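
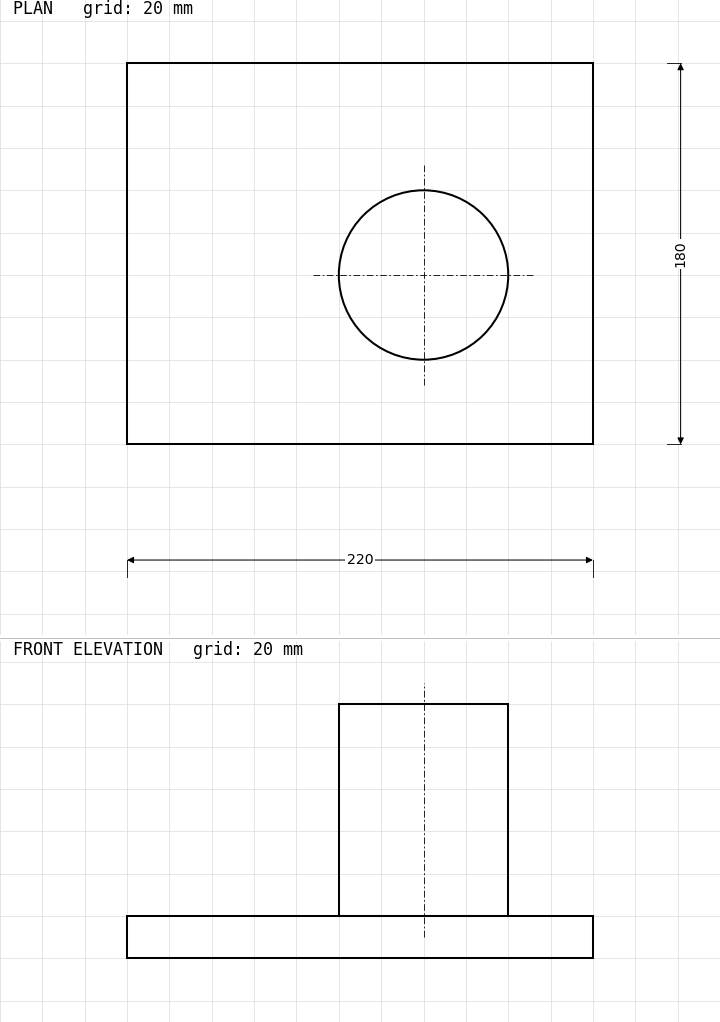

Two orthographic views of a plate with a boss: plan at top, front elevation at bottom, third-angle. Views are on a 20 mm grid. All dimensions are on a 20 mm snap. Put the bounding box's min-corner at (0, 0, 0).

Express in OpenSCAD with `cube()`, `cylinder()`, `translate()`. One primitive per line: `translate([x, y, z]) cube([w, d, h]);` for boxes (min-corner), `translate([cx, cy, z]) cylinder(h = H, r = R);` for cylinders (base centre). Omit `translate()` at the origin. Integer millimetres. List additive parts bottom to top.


cube([220, 180, 20]);
translate([140, 80, 20]) cylinder(h = 100, r = 40);


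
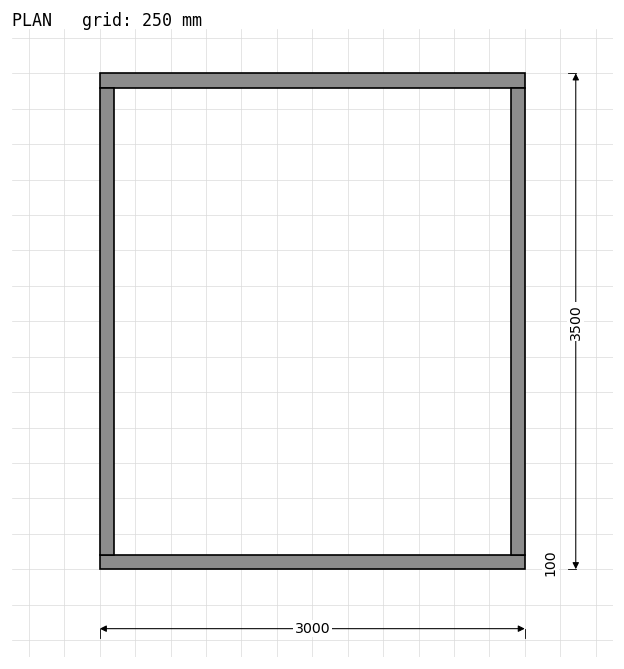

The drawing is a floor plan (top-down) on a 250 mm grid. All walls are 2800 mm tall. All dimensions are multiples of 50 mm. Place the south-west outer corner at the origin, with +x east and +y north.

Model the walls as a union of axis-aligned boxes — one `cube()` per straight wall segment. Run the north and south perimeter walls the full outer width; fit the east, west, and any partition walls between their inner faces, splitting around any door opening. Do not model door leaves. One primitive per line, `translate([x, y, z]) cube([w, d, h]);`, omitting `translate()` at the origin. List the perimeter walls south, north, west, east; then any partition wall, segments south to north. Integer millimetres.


cube([3000, 100, 2800]);
translate([0, 3400, 0]) cube([3000, 100, 2800]);
translate([0, 100, 0]) cube([100, 3300, 2800]);
translate([2900, 100, 0]) cube([100, 3300, 2800]);


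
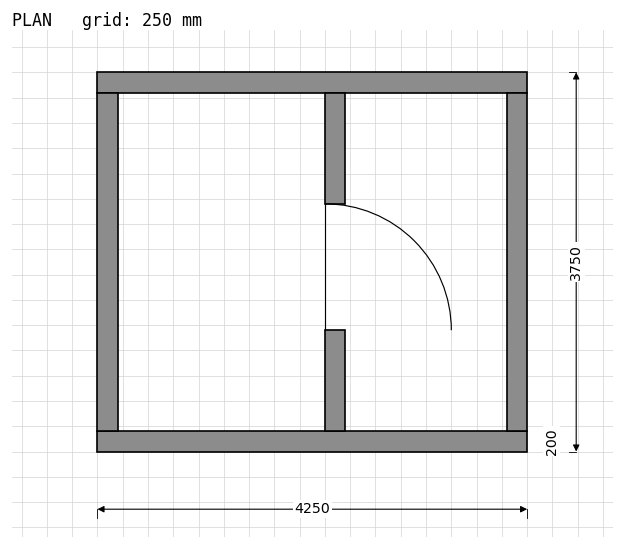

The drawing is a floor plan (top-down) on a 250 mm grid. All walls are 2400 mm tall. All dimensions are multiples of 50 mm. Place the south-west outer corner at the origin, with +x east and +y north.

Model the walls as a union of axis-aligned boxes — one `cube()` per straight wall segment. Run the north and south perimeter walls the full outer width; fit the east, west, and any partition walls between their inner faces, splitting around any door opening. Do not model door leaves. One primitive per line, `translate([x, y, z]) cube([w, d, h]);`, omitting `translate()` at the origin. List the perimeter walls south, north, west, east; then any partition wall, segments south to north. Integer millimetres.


cube([4250, 200, 2400]);
translate([0, 3550, 0]) cube([4250, 200, 2400]);
translate([0, 200, 0]) cube([200, 3350, 2400]);
translate([4050, 200, 0]) cube([200, 3350, 2400]);
translate([2250, 200, 0]) cube([200, 1000, 2400]);
translate([2250, 2450, 0]) cube([200, 1100, 2400]);


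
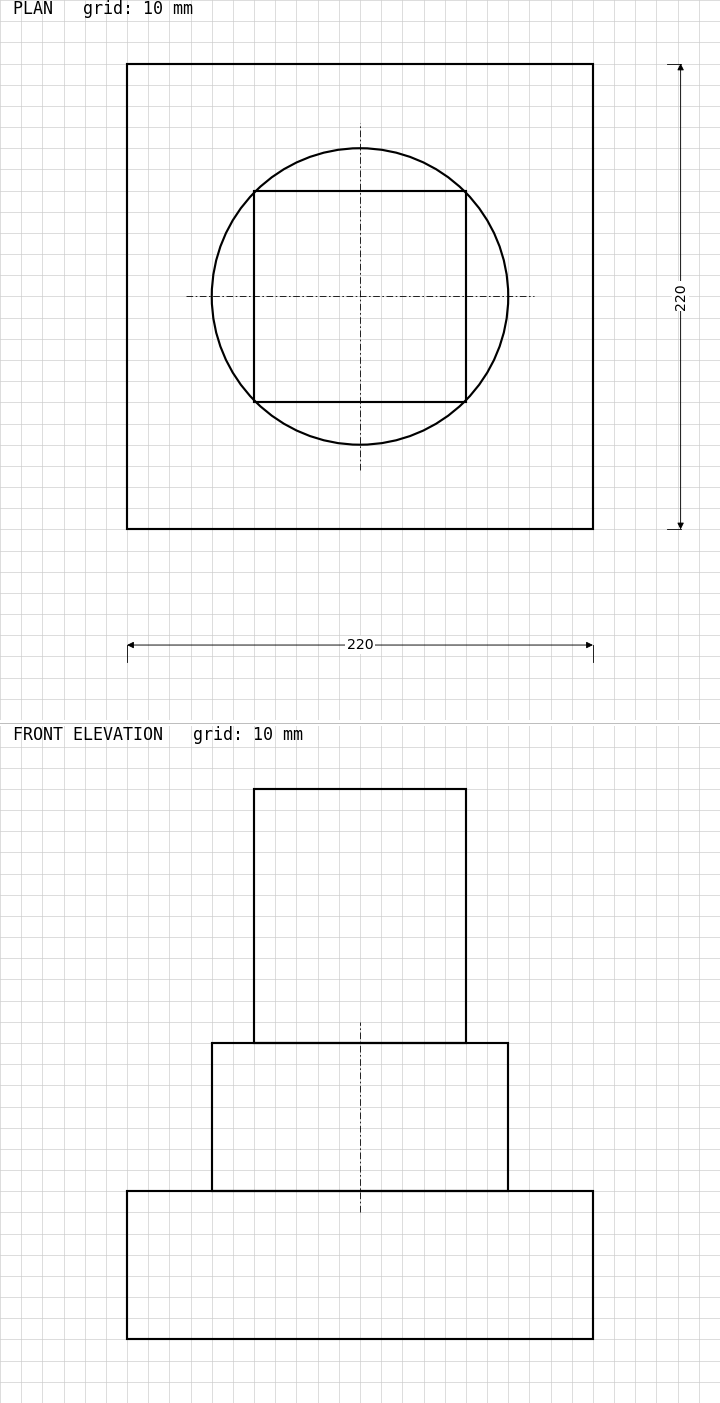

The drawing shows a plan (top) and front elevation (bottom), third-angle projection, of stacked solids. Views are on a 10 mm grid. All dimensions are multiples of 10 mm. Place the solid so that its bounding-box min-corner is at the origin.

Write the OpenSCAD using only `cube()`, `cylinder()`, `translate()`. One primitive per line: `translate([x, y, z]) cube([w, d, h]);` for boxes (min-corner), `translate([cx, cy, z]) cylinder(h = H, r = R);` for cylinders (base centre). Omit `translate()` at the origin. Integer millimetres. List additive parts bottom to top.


cube([220, 220, 70]);
translate([110, 110, 70]) cylinder(h = 70, r = 70);
translate([60, 60, 140]) cube([100, 100, 120]);


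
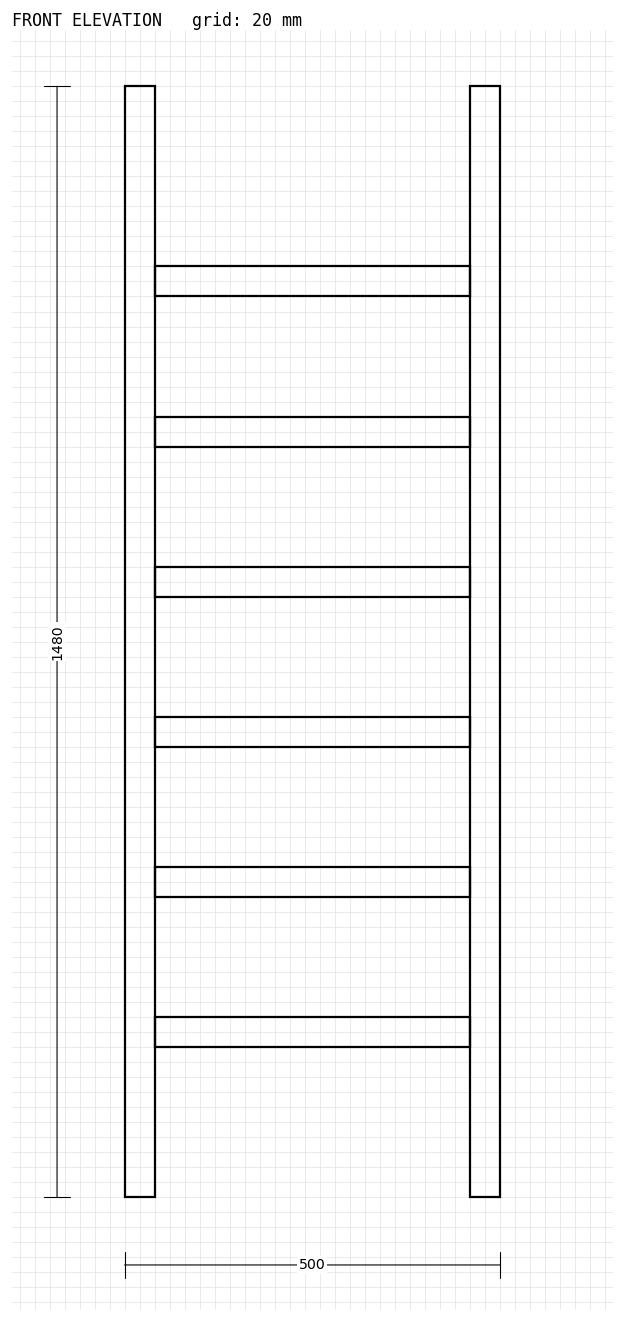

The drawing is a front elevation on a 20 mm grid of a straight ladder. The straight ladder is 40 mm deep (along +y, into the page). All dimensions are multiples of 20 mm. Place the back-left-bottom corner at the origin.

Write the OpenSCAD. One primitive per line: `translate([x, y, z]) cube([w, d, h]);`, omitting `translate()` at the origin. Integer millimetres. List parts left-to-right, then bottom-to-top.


cube([40, 40, 1480]);
translate([40, 0, 200]) cube([420, 40, 40]);
translate([40, 0, 400]) cube([420, 40, 40]);
translate([40, 0, 600]) cube([420, 40, 40]);
translate([40, 0, 800]) cube([420, 40, 40]);
translate([40, 0, 1000]) cube([420, 40, 40]);
translate([40, 0, 1200]) cube([420, 40, 40]);
translate([460, 0, 0]) cube([40, 40, 1480]);


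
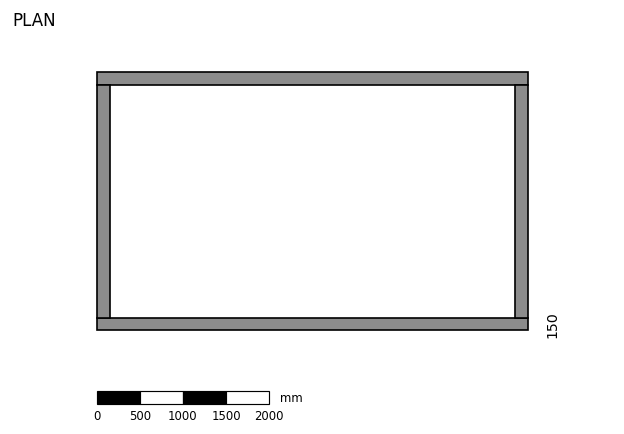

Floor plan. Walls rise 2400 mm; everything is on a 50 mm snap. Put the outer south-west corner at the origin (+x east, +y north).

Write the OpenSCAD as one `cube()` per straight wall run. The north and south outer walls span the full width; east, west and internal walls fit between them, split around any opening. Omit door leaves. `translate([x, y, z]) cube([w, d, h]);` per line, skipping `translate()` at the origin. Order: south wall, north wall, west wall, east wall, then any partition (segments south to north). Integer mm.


cube([5000, 150, 2400]);
translate([0, 2850, 0]) cube([5000, 150, 2400]);
translate([0, 150, 0]) cube([150, 2700, 2400]);
translate([4850, 150, 0]) cube([150, 2700, 2400]);


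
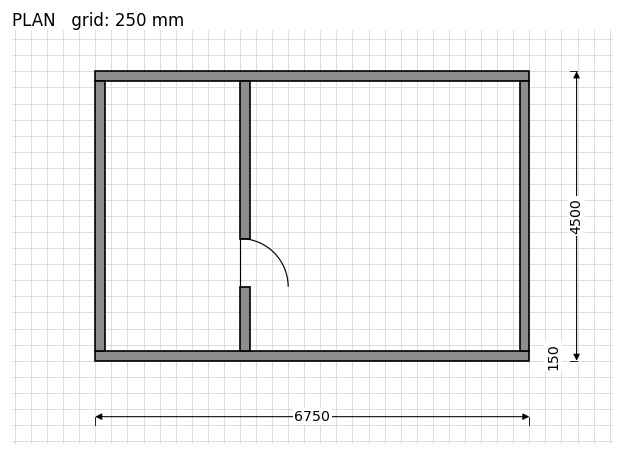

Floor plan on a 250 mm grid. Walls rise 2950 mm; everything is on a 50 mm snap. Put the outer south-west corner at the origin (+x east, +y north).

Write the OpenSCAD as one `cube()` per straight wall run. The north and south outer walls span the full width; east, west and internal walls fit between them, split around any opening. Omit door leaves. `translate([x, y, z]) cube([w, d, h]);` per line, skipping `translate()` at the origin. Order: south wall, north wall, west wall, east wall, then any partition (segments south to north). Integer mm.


cube([6750, 150, 2950]);
translate([0, 4350, 0]) cube([6750, 150, 2950]);
translate([0, 150, 0]) cube([150, 4200, 2950]);
translate([6600, 150, 0]) cube([150, 4200, 2950]);
translate([2250, 150, 0]) cube([150, 1000, 2950]);
translate([2250, 1900, 0]) cube([150, 2450, 2950]);


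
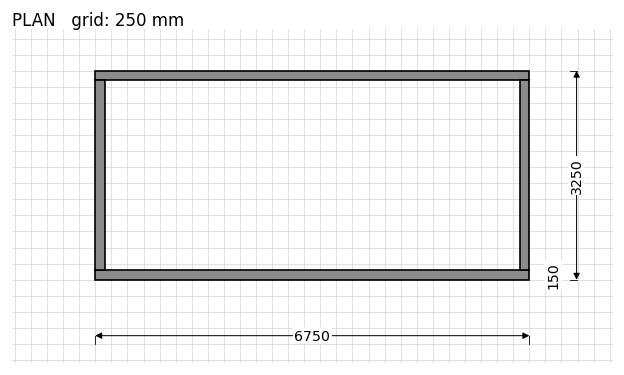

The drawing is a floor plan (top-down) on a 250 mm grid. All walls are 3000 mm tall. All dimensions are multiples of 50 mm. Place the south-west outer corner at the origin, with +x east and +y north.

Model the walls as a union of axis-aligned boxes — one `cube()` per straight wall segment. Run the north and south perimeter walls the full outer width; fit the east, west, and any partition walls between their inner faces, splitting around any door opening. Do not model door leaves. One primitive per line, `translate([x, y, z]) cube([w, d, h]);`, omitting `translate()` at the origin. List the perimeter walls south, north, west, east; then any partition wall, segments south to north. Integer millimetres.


cube([6750, 150, 3000]);
translate([0, 3100, 0]) cube([6750, 150, 3000]);
translate([0, 150, 0]) cube([150, 2950, 3000]);
translate([6600, 150, 0]) cube([150, 2950, 3000]);


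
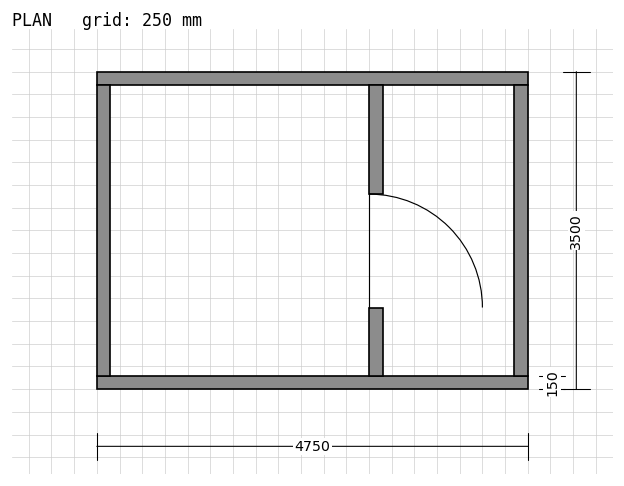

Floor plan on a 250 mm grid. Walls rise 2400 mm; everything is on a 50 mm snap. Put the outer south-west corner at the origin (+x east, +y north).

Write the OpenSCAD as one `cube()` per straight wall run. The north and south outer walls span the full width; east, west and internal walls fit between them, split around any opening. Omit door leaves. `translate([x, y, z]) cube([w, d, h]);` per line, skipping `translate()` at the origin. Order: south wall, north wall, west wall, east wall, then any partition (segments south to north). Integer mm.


cube([4750, 150, 2400]);
translate([0, 3350, 0]) cube([4750, 150, 2400]);
translate([0, 150, 0]) cube([150, 3200, 2400]);
translate([4600, 150, 0]) cube([150, 3200, 2400]);
translate([3000, 150, 0]) cube([150, 750, 2400]);
translate([3000, 2150, 0]) cube([150, 1200, 2400]);


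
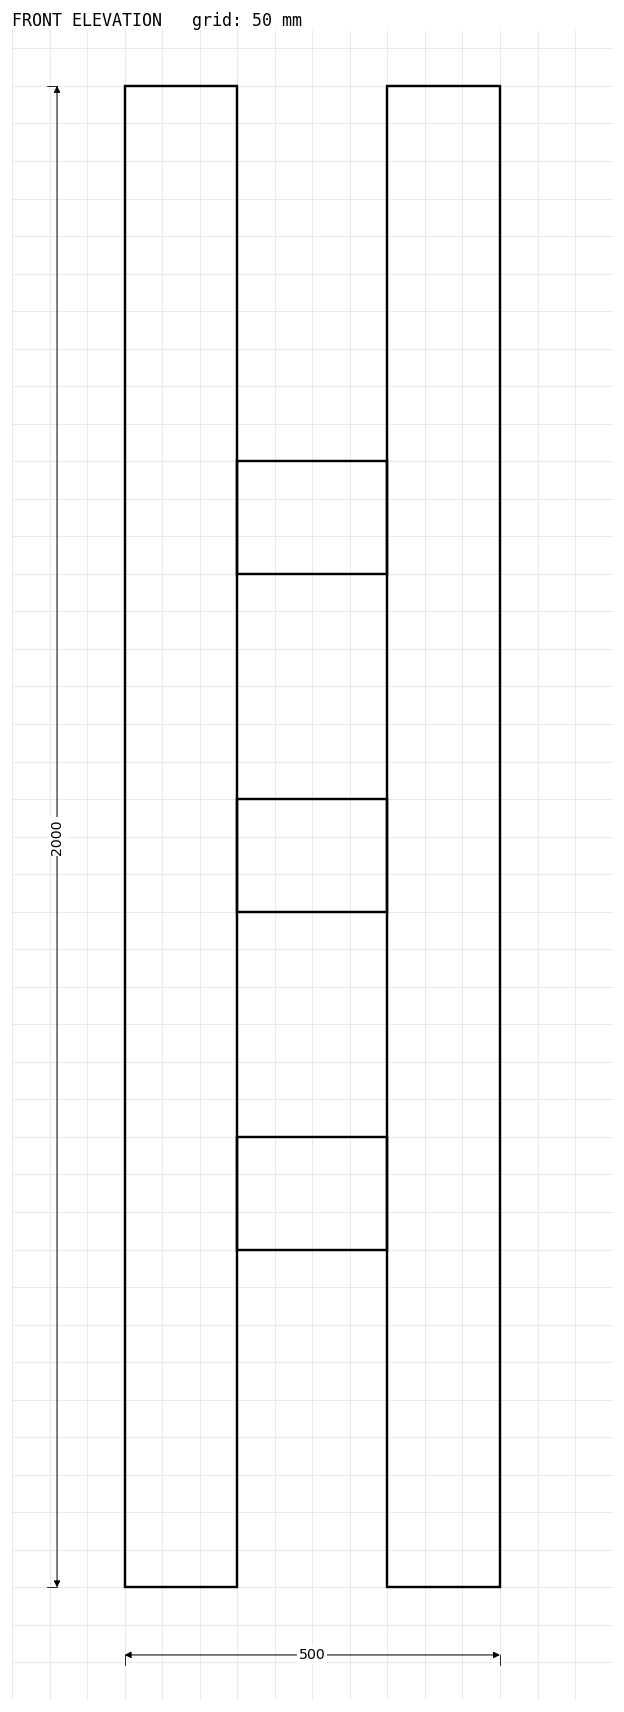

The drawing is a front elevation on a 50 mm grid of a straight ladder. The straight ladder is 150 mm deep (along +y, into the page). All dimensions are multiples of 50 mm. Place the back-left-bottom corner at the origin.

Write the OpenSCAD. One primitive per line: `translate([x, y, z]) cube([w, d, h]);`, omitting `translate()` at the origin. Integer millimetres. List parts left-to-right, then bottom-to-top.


cube([150, 150, 2000]);
translate([150, 0, 450]) cube([200, 150, 150]);
translate([150, 0, 900]) cube([200, 150, 150]);
translate([150, 0, 1350]) cube([200, 150, 150]);
translate([350, 0, 0]) cube([150, 150, 2000]);


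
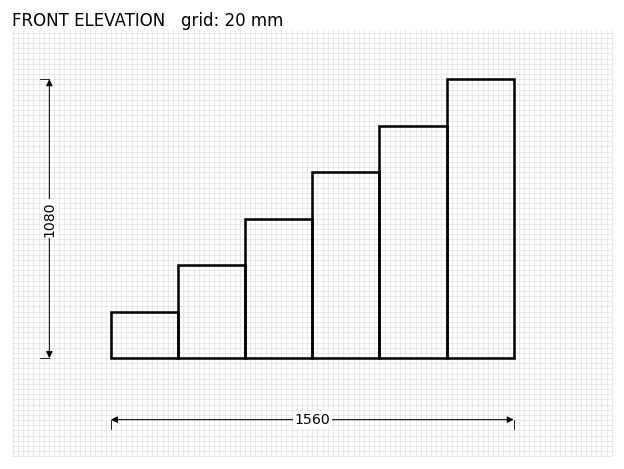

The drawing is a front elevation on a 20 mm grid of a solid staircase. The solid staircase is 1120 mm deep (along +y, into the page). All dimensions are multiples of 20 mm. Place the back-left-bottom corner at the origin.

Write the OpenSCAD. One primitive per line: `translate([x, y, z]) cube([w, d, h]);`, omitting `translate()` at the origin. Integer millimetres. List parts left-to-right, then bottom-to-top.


cube([260, 1120, 180]);
translate([260, 0, 0]) cube([260, 1120, 360]);
translate([520, 0, 0]) cube([260, 1120, 540]);
translate([780, 0, 0]) cube([260, 1120, 720]);
translate([1040, 0, 0]) cube([260, 1120, 900]);
translate([1300, 0, 0]) cube([260, 1120, 1080]);


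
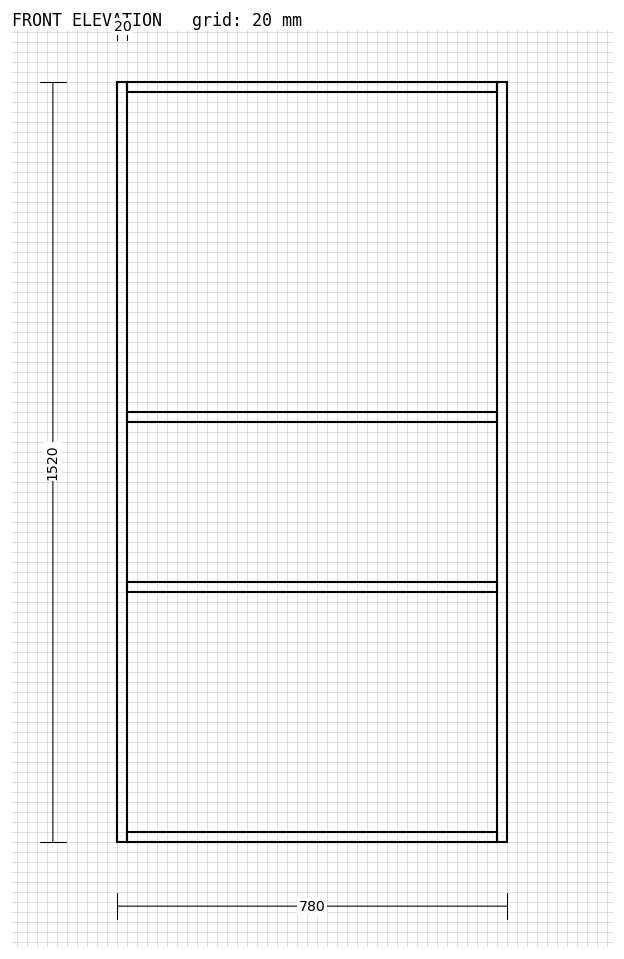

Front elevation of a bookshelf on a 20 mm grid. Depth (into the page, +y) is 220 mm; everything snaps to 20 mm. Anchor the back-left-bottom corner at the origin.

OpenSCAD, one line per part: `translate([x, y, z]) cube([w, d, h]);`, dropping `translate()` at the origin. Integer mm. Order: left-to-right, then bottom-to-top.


cube([20, 220, 1520]);
translate([20, 0, 0]) cube([740, 220, 20]);
translate([20, 0, 500]) cube([740, 220, 20]);
translate([20, 0, 840]) cube([740, 220, 20]);
translate([20, 0, 1500]) cube([740, 220, 20]);
translate([760, 0, 0]) cube([20, 220, 1520]);


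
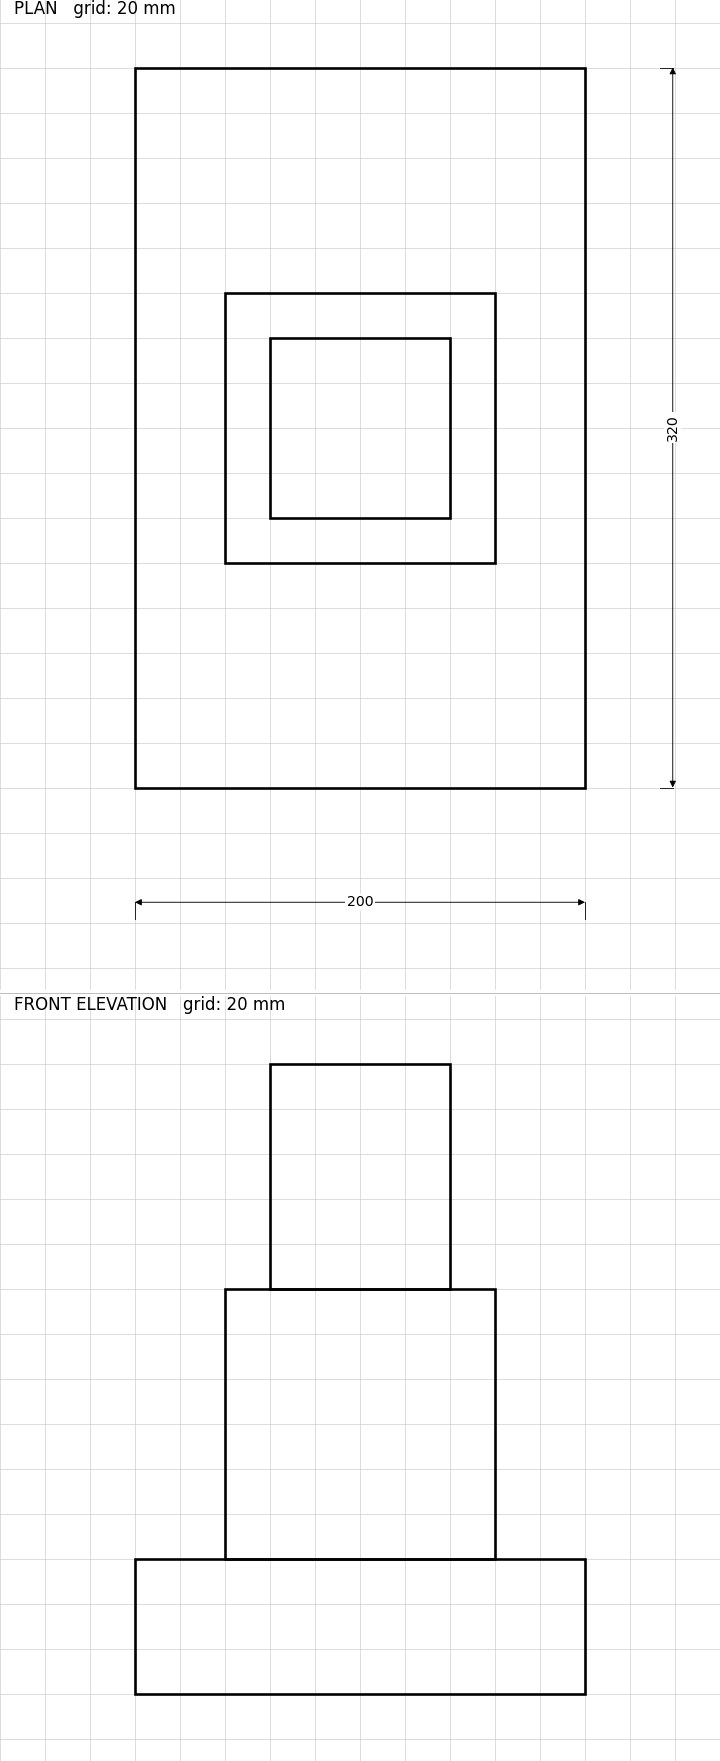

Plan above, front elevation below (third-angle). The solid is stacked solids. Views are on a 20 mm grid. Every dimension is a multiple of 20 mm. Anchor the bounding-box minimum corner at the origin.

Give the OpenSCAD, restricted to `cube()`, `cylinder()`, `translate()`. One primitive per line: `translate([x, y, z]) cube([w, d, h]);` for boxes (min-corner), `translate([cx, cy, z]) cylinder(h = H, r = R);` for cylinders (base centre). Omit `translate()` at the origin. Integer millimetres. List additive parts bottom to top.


cube([200, 320, 60]);
translate([40, 100, 60]) cube([120, 120, 120]);
translate([60, 120, 180]) cube([80, 80, 100]);


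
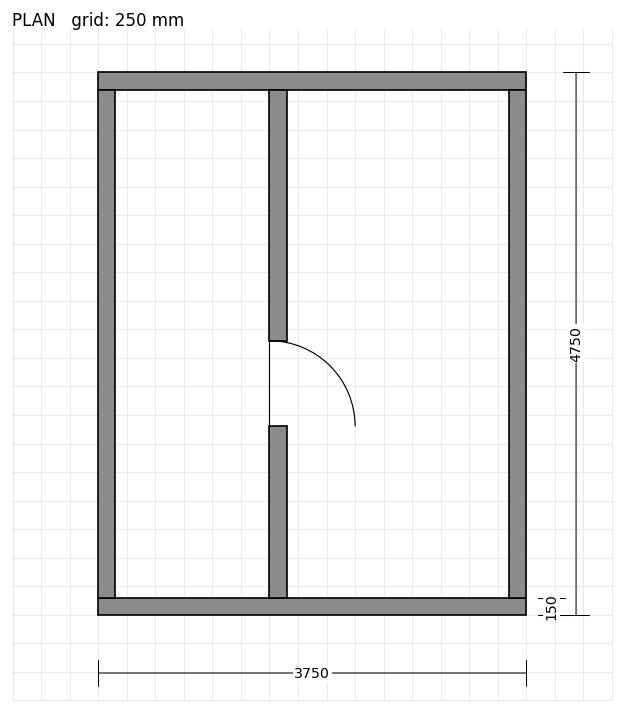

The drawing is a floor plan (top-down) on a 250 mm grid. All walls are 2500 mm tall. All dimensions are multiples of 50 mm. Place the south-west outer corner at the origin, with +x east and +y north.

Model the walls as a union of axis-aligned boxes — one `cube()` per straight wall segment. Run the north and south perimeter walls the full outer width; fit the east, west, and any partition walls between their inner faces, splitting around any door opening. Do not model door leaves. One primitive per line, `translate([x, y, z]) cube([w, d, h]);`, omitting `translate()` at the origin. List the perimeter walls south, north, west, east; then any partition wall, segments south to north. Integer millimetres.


cube([3750, 150, 2500]);
translate([0, 4600, 0]) cube([3750, 150, 2500]);
translate([0, 150, 0]) cube([150, 4450, 2500]);
translate([3600, 150, 0]) cube([150, 4450, 2500]);
translate([1500, 150, 0]) cube([150, 1500, 2500]);
translate([1500, 2400, 0]) cube([150, 2200, 2500]);


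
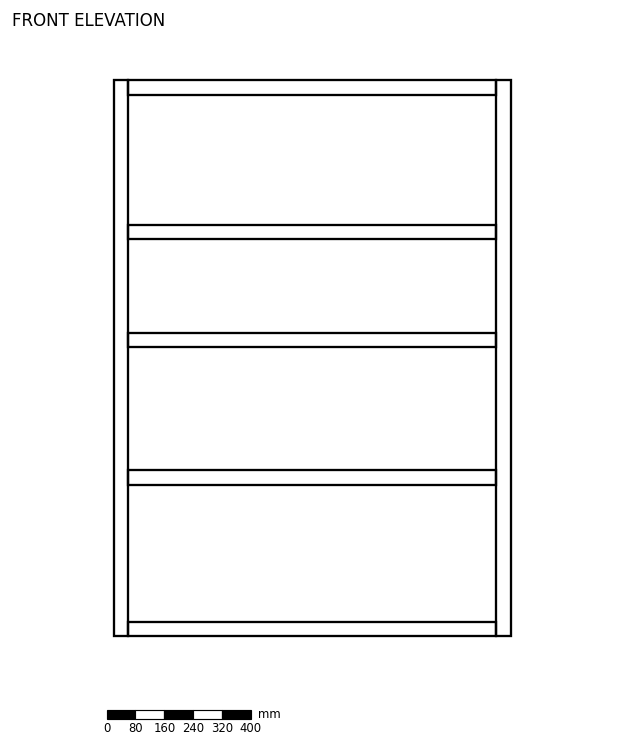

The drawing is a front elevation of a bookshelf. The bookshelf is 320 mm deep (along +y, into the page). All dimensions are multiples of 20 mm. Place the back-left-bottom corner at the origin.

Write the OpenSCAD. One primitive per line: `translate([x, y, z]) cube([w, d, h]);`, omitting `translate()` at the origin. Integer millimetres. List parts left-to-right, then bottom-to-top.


cube([40, 320, 1540]);
translate([40, 0, 0]) cube([1020, 320, 40]);
translate([40, 0, 420]) cube([1020, 320, 40]);
translate([40, 0, 800]) cube([1020, 320, 40]);
translate([40, 0, 1100]) cube([1020, 320, 40]);
translate([40, 0, 1500]) cube([1020, 320, 40]);
translate([1060, 0, 0]) cube([40, 320, 1540]);


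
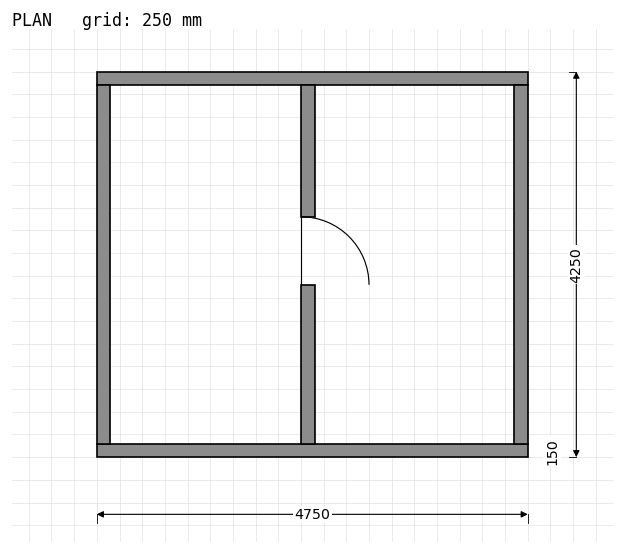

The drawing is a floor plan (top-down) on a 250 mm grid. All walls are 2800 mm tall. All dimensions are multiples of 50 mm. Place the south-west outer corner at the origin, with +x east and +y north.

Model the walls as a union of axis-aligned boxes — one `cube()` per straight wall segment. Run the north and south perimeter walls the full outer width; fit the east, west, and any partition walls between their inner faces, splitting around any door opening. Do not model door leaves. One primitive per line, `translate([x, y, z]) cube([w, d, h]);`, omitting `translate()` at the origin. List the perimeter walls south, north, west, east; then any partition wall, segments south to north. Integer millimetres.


cube([4750, 150, 2800]);
translate([0, 4100, 0]) cube([4750, 150, 2800]);
translate([0, 150, 0]) cube([150, 3950, 2800]);
translate([4600, 150, 0]) cube([150, 3950, 2800]);
translate([2250, 150, 0]) cube([150, 1750, 2800]);
translate([2250, 2650, 0]) cube([150, 1450, 2800]);


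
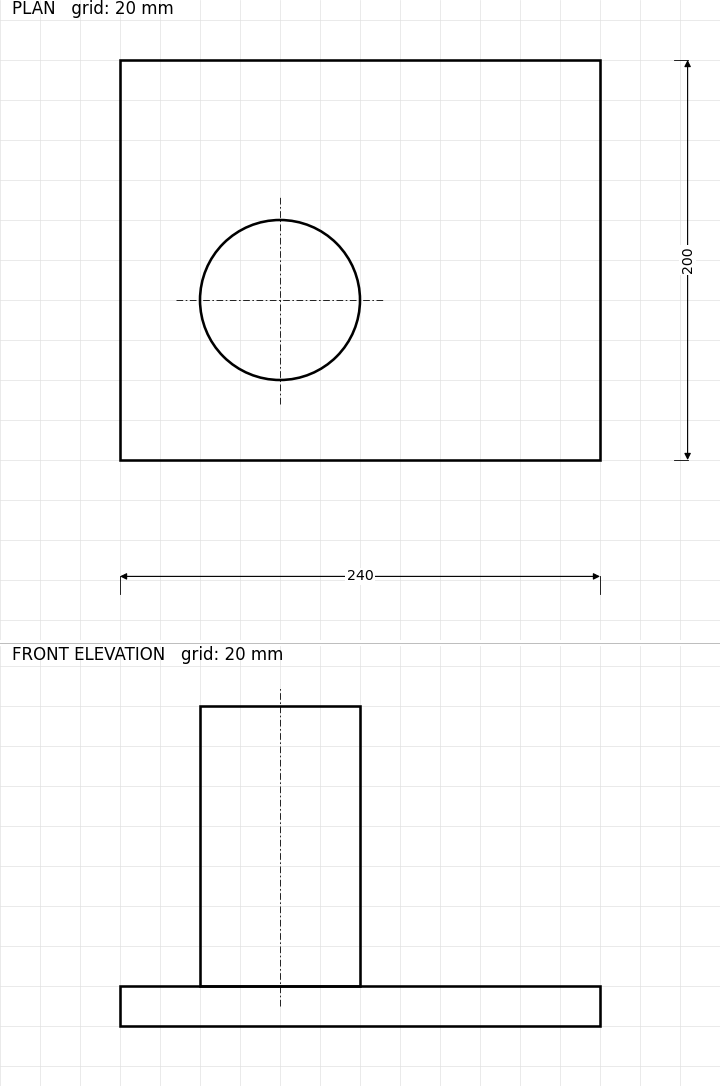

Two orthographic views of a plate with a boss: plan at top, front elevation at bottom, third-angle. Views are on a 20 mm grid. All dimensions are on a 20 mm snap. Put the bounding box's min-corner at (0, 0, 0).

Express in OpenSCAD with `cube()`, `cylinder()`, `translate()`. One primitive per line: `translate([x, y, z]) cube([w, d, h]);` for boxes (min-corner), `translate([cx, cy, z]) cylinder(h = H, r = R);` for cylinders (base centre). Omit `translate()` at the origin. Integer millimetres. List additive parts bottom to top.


cube([240, 200, 20]);
translate([80, 80, 20]) cylinder(h = 140, r = 40);


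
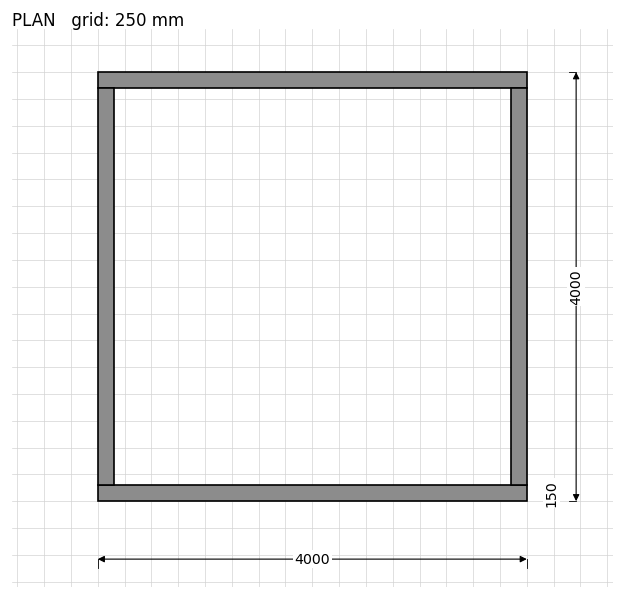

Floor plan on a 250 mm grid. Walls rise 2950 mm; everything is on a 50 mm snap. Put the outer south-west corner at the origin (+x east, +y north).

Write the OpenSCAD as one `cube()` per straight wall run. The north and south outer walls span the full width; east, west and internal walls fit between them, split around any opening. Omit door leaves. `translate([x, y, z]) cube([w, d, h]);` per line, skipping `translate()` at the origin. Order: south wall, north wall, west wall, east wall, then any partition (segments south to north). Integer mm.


cube([4000, 150, 2950]);
translate([0, 3850, 0]) cube([4000, 150, 2950]);
translate([0, 150, 0]) cube([150, 3700, 2950]);
translate([3850, 150, 0]) cube([150, 3700, 2950]);


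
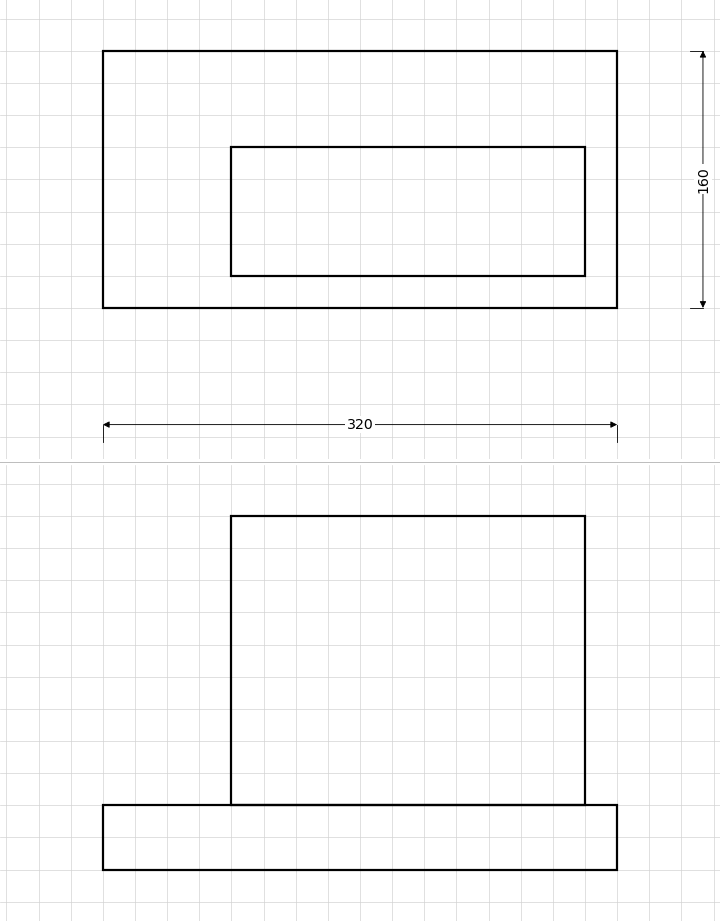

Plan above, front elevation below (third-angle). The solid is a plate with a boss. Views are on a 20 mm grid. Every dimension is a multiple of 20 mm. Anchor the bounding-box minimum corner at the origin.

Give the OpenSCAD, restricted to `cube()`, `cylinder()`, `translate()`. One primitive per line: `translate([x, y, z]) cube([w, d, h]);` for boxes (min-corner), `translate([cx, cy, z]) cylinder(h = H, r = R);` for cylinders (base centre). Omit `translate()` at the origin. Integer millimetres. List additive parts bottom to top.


cube([320, 160, 40]);
translate([80, 20, 40]) cube([220, 80, 180]);


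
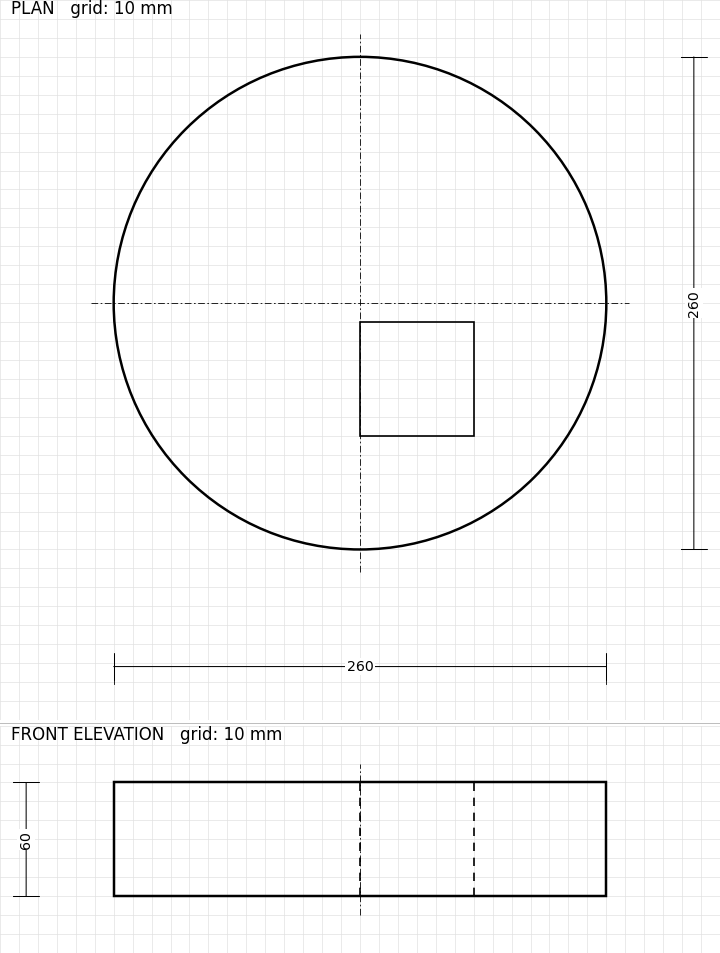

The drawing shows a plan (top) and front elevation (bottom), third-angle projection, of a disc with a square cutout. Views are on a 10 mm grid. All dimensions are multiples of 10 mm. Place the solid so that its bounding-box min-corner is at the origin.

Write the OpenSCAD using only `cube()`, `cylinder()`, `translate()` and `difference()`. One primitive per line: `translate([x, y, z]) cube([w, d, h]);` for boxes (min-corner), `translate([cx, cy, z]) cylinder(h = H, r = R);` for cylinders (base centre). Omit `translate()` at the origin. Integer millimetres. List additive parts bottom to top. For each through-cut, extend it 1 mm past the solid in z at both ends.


difference() {
  translate([130, 130, 0]) cylinder(h = 60, r = 130);
  translate([130, 60, -1]) cube([60, 60, 62]);
}


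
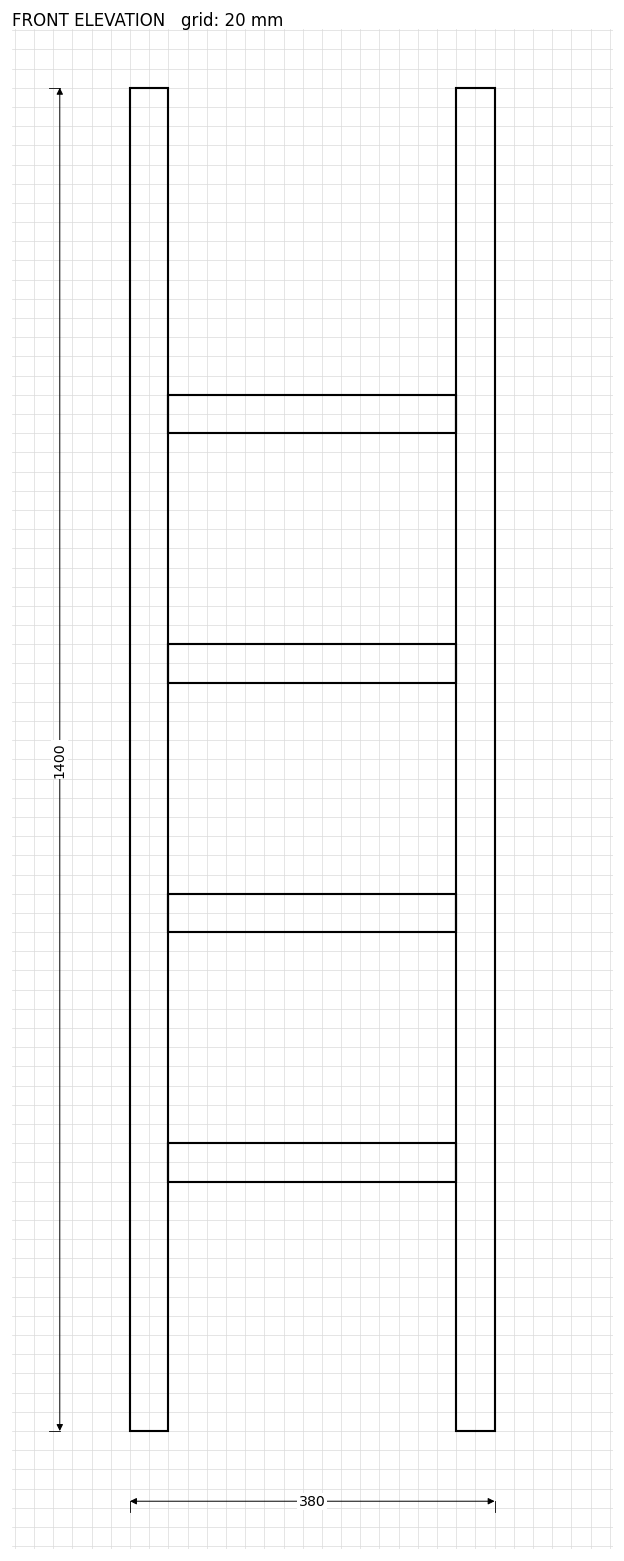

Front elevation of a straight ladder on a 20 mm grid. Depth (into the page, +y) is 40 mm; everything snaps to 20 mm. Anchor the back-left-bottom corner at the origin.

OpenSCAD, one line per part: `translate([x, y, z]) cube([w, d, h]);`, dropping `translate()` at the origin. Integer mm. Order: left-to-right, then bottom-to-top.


cube([40, 40, 1400]);
translate([40, 0, 260]) cube([300, 40, 40]);
translate([40, 0, 520]) cube([300, 40, 40]);
translate([40, 0, 780]) cube([300, 40, 40]);
translate([40, 0, 1040]) cube([300, 40, 40]);
translate([340, 0, 0]) cube([40, 40, 1400]);


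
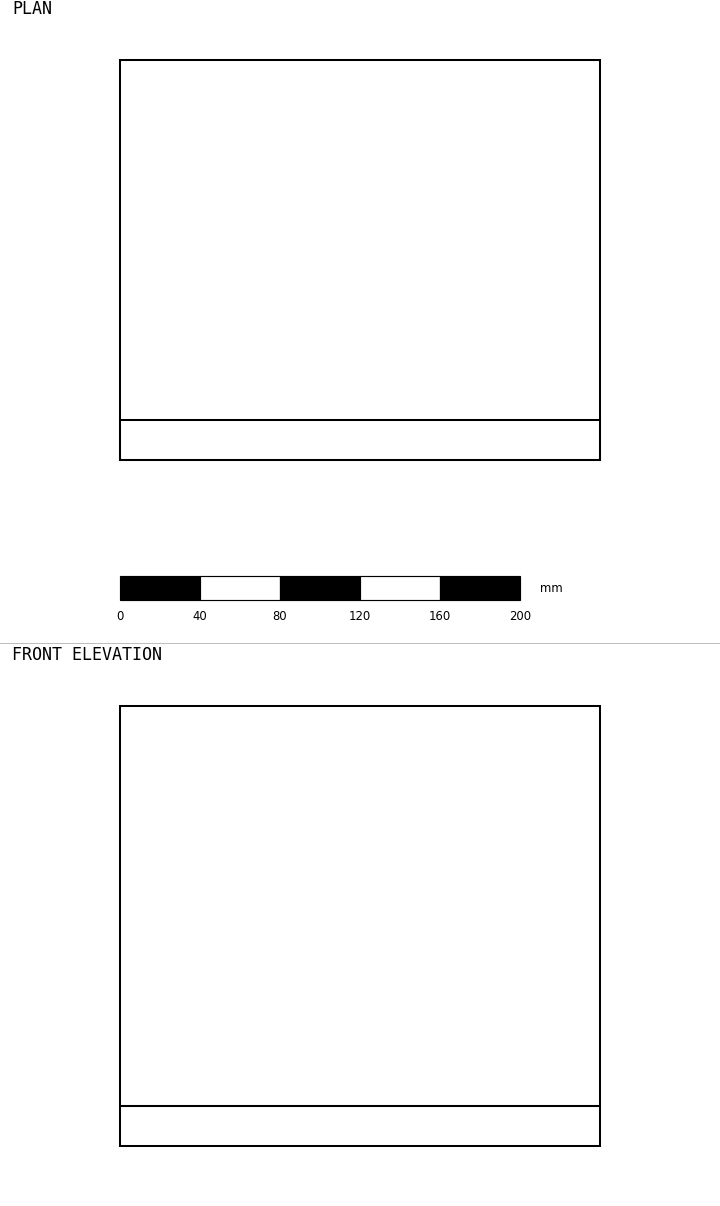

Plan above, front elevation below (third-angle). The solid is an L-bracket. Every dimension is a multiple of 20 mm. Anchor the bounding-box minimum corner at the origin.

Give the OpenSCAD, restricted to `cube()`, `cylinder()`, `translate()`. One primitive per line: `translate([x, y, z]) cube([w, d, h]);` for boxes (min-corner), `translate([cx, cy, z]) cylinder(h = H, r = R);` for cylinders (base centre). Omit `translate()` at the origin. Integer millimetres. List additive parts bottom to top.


cube([240, 200, 20]);
translate([0, 0, 20]) cube([240, 20, 200]);


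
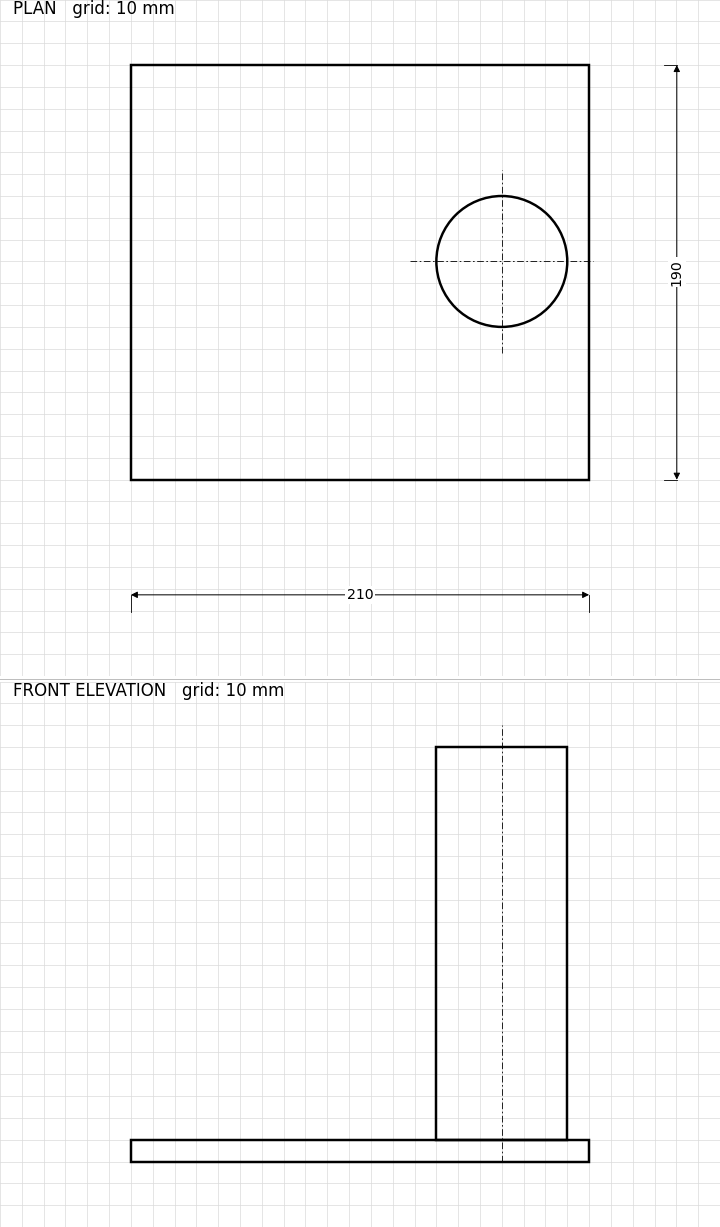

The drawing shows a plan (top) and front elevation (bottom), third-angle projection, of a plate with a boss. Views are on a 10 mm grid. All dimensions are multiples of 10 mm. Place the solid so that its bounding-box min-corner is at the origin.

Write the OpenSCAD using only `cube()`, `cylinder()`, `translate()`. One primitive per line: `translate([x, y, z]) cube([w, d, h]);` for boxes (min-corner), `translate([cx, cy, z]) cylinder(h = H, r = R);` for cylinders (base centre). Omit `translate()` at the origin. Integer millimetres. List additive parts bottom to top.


cube([210, 190, 10]);
translate([170, 100, 10]) cylinder(h = 180, r = 30);


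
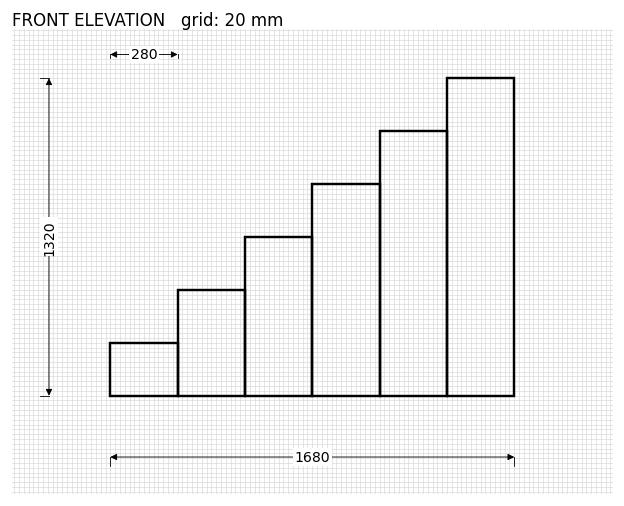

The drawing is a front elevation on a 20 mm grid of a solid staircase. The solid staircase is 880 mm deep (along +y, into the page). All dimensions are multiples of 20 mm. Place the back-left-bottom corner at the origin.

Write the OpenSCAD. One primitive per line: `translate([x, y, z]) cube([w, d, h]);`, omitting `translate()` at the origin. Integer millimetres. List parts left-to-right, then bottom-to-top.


cube([280, 880, 220]);
translate([280, 0, 0]) cube([280, 880, 440]);
translate([560, 0, 0]) cube([280, 880, 660]);
translate([840, 0, 0]) cube([280, 880, 880]);
translate([1120, 0, 0]) cube([280, 880, 1100]);
translate([1400, 0, 0]) cube([280, 880, 1320]);


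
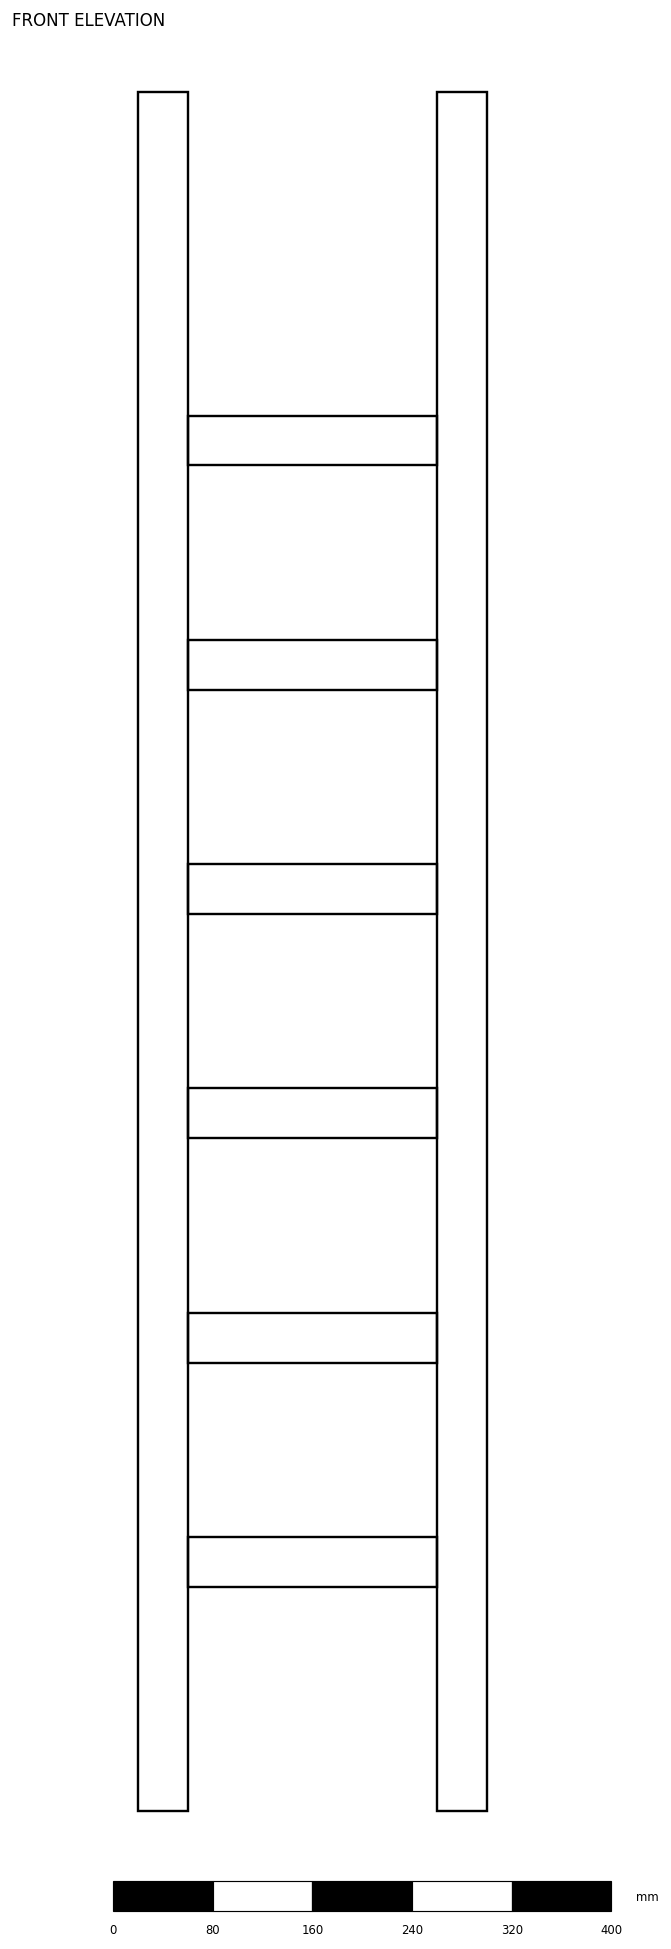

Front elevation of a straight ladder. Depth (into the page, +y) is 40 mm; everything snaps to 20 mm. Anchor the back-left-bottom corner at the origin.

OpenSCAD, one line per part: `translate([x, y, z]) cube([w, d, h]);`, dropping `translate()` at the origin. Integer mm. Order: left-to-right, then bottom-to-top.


cube([40, 40, 1380]);
translate([40, 0, 180]) cube([200, 40, 40]);
translate([40, 0, 360]) cube([200, 40, 40]);
translate([40, 0, 540]) cube([200, 40, 40]);
translate([40, 0, 720]) cube([200, 40, 40]);
translate([40, 0, 900]) cube([200, 40, 40]);
translate([40, 0, 1080]) cube([200, 40, 40]);
translate([240, 0, 0]) cube([40, 40, 1380]);


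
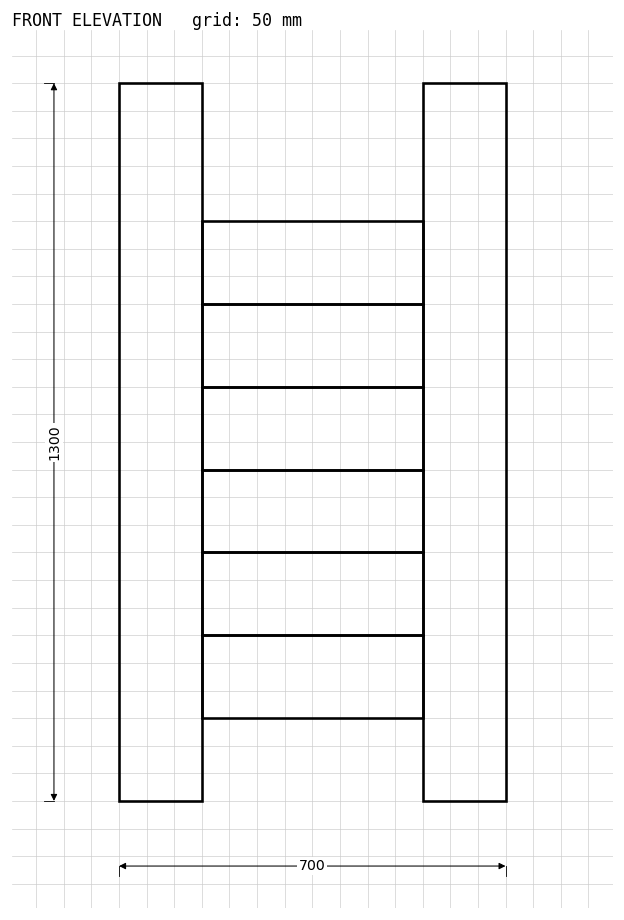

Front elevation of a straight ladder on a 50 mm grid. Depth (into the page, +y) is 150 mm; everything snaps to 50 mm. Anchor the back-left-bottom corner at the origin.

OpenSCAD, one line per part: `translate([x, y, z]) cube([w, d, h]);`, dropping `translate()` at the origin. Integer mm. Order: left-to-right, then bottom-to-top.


cube([150, 150, 1300]);
translate([150, 0, 150]) cube([400, 150, 150]);
translate([150, 0, 300]) cube([400, 150, 150]);
translate([150, 0, 450]) cube([400, 150, 150]);
translate([150, 0, 600]) cube([400, 150, 150]);
translate([150, 0, 750]) cube([400, 150, 150]);
translate([150, 0, 900]) cube([400, 150, 150]);
translate([550, 0, 0]) cube([150, 150, 1300]);


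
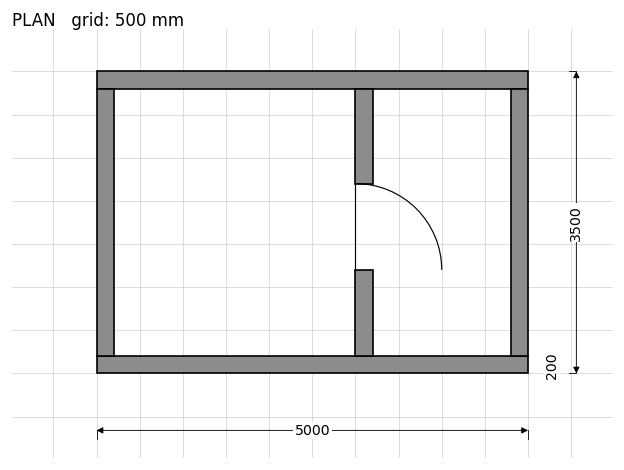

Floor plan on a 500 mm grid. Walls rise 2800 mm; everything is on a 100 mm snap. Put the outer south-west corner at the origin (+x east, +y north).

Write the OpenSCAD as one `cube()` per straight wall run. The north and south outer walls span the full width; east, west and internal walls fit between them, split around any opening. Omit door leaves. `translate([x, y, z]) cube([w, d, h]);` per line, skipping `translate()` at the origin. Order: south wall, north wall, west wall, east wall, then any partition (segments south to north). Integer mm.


cube([5000, 200, 2800]);
translate([0, 3300, 0]) cube([5000, 200, 2800]);
translate([0, 200, 0]) cube([200, 3100, 2800]);
translate([4800, 200, 0]) cube([200, 3100, 2800]);
translate([3000, 200, 0]) cube([200, 1000, 2800]);
translate([3000, 2200, 0]) cube([200, 1100, 2800]);


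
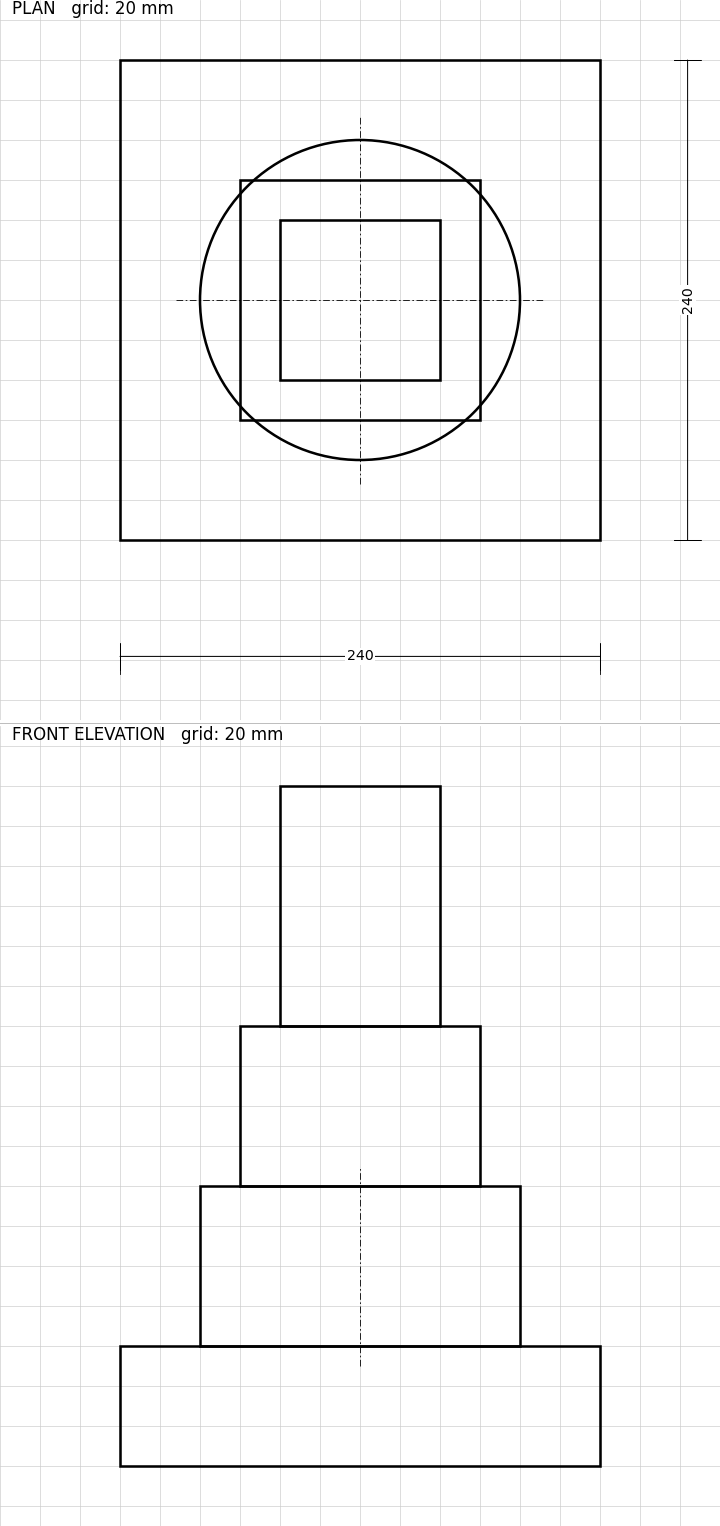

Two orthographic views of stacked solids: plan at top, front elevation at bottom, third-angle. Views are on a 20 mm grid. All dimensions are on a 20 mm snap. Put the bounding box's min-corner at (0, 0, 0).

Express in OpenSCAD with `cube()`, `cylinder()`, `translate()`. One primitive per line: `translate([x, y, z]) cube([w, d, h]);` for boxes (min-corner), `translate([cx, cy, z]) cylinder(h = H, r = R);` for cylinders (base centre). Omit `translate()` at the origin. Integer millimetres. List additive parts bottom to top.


cube([240, 240, 60]);
translate([120, 120, 60]) cylinder(h = 80, r = 80);
translate([60, 60, 140]) cube([120, 120, 80]);
translate([80, 80, 220]) cube([80, 80, 120]);


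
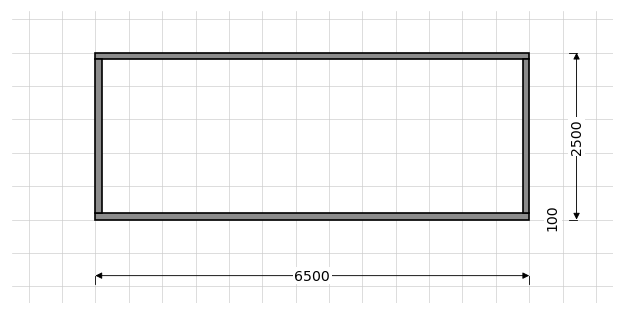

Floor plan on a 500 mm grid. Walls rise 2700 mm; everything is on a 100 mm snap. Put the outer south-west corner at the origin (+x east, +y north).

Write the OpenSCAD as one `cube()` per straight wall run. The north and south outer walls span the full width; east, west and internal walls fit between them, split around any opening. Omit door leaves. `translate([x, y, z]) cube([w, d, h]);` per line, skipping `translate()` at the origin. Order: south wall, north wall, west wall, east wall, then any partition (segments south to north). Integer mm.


cube([6500, 100, 2700]);
translate([0, 2400, 0]) cube([6500, 100, 2700]);
translate([0, 100, 0]) cube([100, 2300, 2700]);
translate([6400, 100, 0]) cube([100, 2300, 2700]);


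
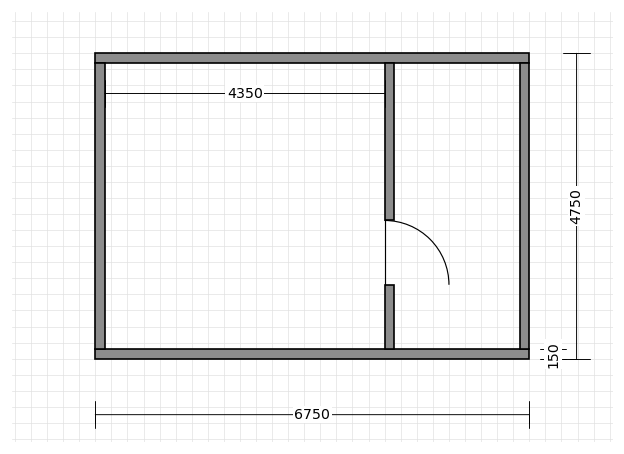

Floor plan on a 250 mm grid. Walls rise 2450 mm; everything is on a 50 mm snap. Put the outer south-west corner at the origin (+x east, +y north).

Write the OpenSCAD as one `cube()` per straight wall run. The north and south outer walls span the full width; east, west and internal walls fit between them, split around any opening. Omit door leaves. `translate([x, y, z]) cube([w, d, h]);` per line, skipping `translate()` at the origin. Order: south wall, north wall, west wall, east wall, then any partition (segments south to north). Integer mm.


cube([6750, 150, 2450]);
translate([0, 4600, 0]) cube([6750, 150, 2450]);
translate([0, 150, 0]) cube([150, 4450, 2450]);
translate([6600, 150, 0]) cube([150, 4450, 2450]);
translate([4500, 150, 0]) cube([150, 1000, 2450]);
translate([4500, 2150, 0]) cube([150, 2450, 2450]);


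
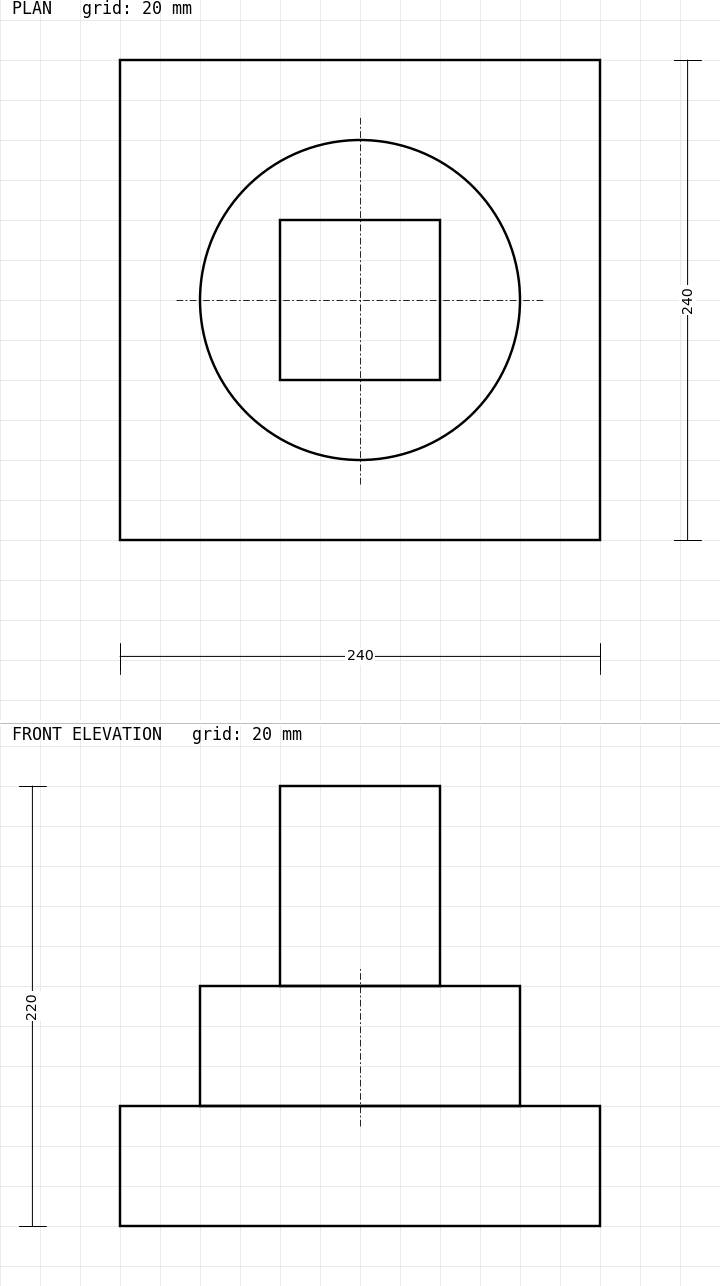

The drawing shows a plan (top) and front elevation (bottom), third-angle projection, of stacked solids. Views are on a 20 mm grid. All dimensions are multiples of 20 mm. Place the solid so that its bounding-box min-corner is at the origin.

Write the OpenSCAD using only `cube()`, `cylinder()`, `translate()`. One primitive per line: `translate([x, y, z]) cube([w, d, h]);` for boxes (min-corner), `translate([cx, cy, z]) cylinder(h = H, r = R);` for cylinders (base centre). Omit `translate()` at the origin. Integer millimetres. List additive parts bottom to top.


cube([240, 240, 60]);
translate([120, 120, 60]) cylinder(h = 60, r = 80);
translate([80, 80, 120]) cube([80, 80, 100]);


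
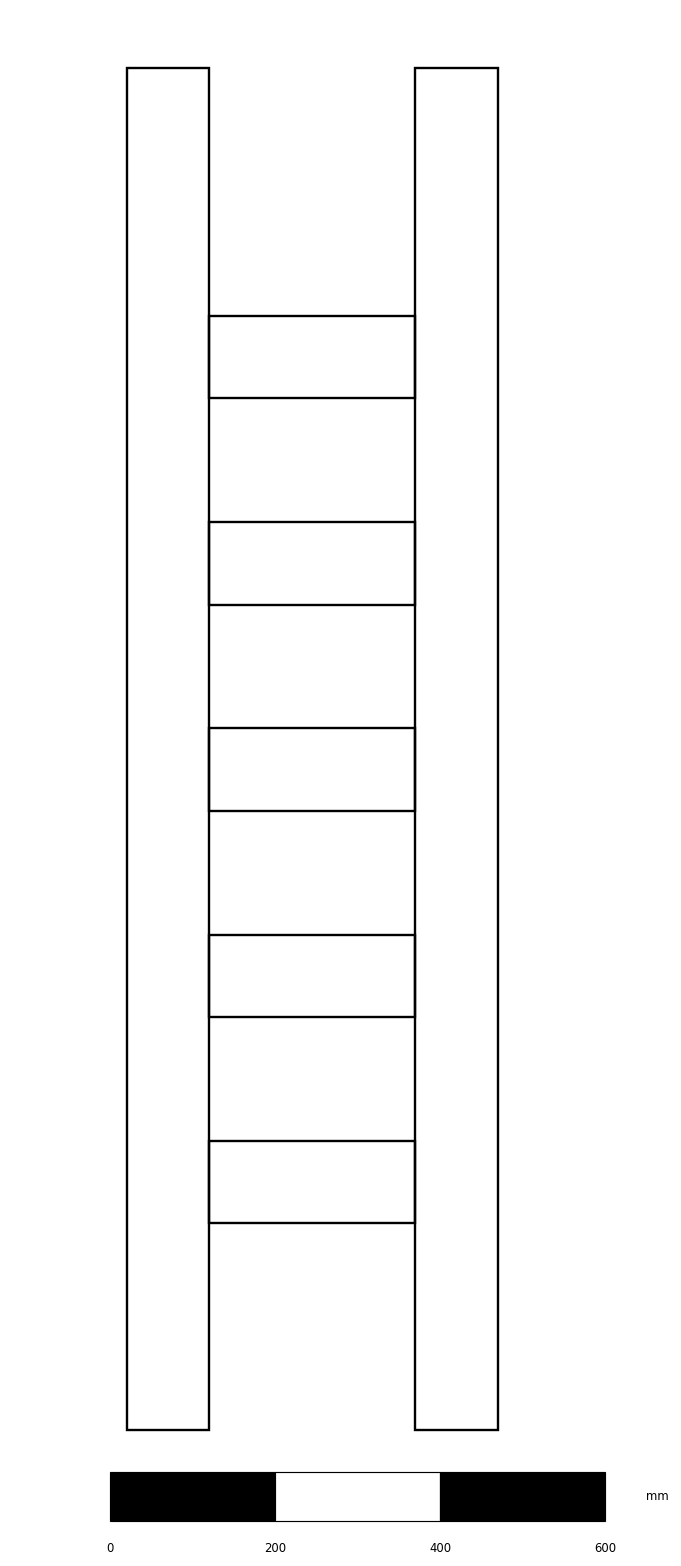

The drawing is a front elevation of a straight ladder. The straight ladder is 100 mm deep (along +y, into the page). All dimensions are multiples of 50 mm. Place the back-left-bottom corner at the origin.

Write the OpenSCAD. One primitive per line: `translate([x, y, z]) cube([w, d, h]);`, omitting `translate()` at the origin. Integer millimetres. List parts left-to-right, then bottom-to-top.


cube([100, 100, 1650]);
translate([100, 0, 250]) cube([250, 100, 100]);
translate([100, 0, 500]) cube([250, 100, 100]);
translate([100, 0, 750]) cube([250, 100, 100]);
translate([100, 0, 1000]) cube([250, 100, 100]);
translate([100, 0, 1250]) cube([250, 100, 100]);
translate([350, 0, 0]) cube([100, 100, 1650]);


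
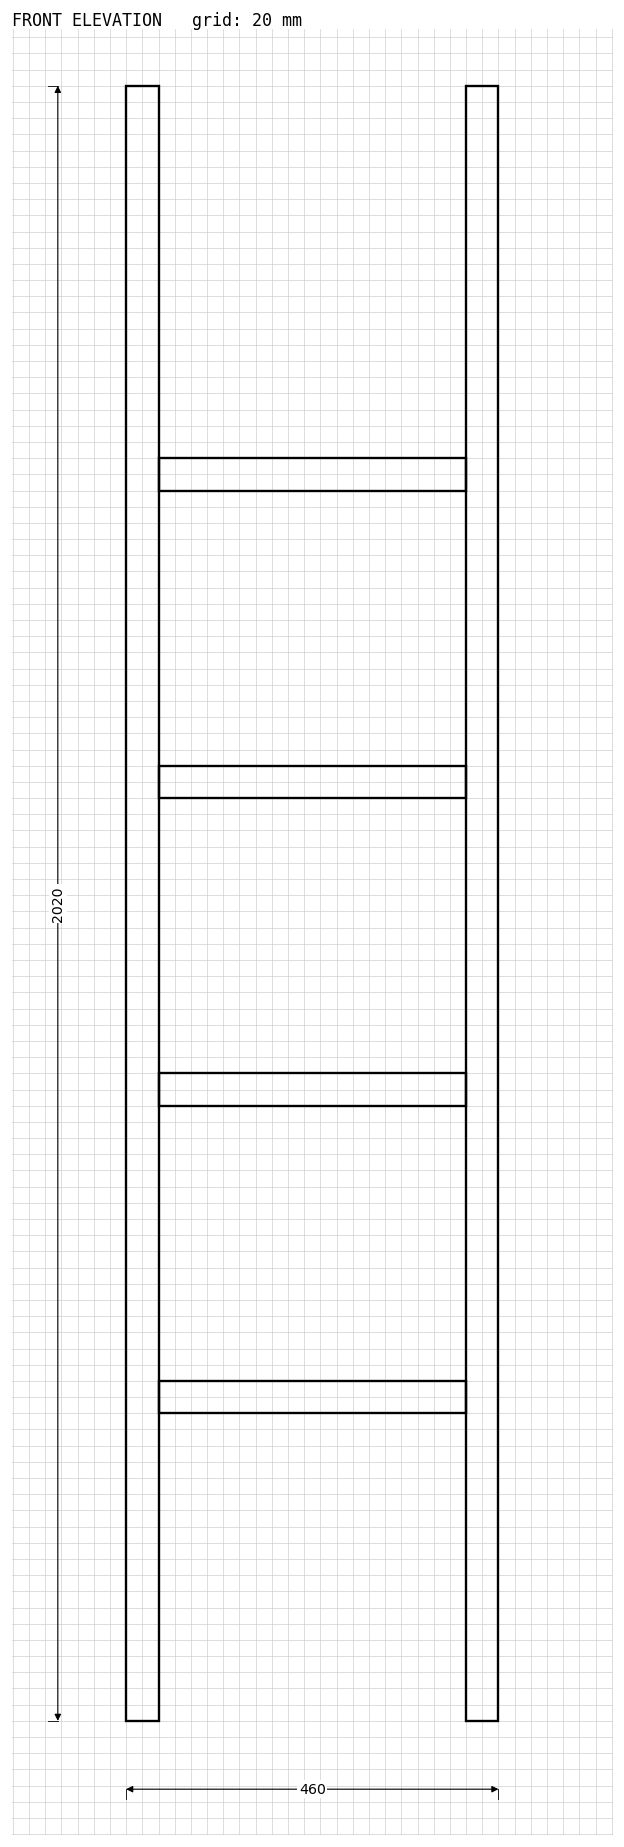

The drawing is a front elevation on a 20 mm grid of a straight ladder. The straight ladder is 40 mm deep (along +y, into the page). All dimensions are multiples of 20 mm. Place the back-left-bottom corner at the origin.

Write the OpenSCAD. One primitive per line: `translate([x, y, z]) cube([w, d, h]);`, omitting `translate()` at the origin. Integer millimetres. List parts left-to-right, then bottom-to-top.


cube([40, 40, 2020]);
translate([40, 0, 380]) cube([380, 40, 40]);
translate([40, 0, 760]) cube([380, 40, 40]);
translate([40, 0, 1140]) cube([380, 40, 40]);
translate([40, 0, 1520]) cube([380, 40, 40]);
translate([420, 0, 0]) cube([40, 40, 2020]);


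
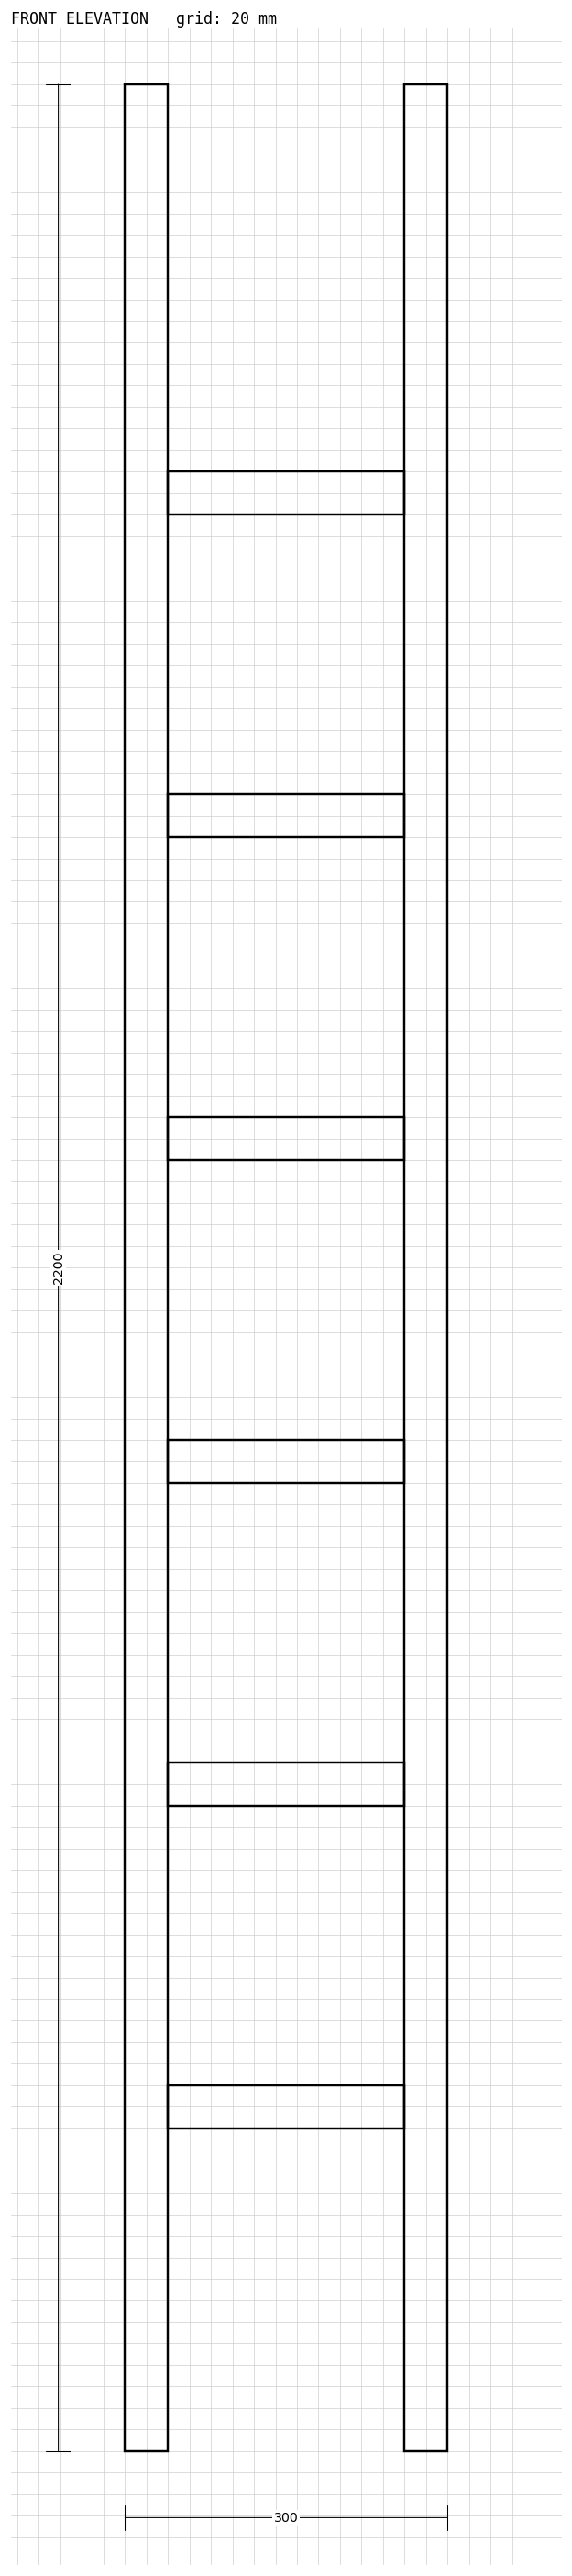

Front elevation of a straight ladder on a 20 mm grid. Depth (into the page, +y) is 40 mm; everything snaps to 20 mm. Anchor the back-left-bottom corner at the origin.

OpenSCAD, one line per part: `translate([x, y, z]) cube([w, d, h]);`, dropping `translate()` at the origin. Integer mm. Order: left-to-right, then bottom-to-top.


cube([40, 40, 2200]);
translate([40, 0, 300]) cube([220, 40, 40]);
translate([40, 0, 600]) cube([220, 40, 40]);
translate([40, 0, 900]) cube([220, 40, 40]);
translate([40, 0, 1200]) cube([220, 40, 40]);
translate([40, 0, 1500]) cube([220, 40, 40]);
translate([40, 0, 1800]) cube([220, 40, 40]);
translate([260, 0, 0]) cube([40, 40, 2200]);
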